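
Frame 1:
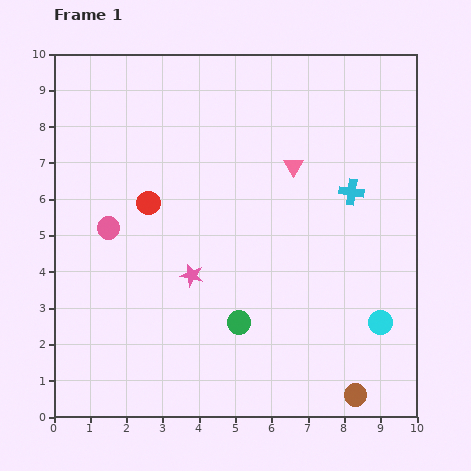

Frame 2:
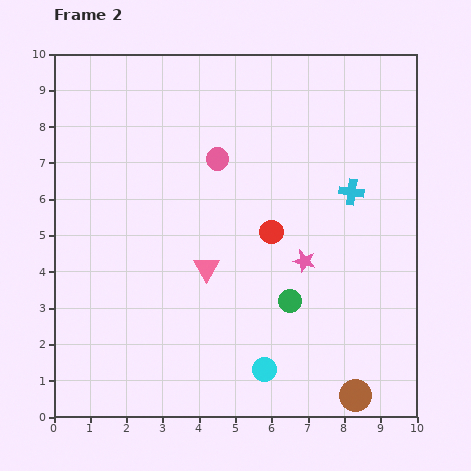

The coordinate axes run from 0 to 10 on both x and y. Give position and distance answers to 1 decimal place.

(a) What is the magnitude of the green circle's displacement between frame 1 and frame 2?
1.5

The green circle moved from (5.1, 2.6) to (6.5, 3.2), a distance of √(1.4² + 0.6²) ≈ 1.5.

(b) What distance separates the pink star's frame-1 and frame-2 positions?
3.1

The pink star moved from (3.8, 3.9) to (6.9, 4.3), a distance of √(3.1² + 0.4²) ≈ 3.1.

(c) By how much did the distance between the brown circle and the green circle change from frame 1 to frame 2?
-0.6

Distance in frame 1: 3.8. Distance in frame 2: 3.2.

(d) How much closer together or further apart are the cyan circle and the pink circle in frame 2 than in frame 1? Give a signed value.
-2.0

Distance in frame 1: 7.9. Distance in frame 2: 5.9.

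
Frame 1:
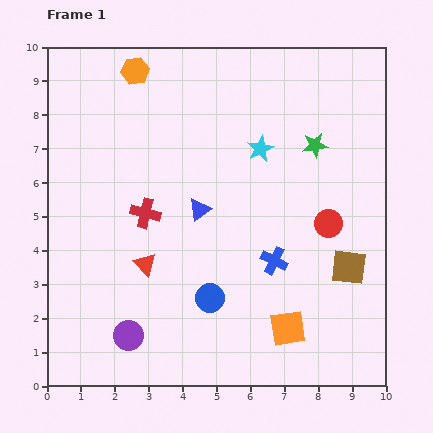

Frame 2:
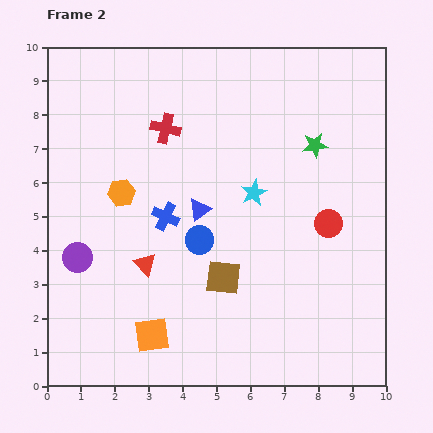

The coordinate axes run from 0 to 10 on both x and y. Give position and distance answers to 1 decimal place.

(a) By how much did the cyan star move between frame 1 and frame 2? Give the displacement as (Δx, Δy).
(-0.2, -1.3)

The cyan star was at (6.3, 7.0) in frame 1 and (6.1, 5.7) in frame 2.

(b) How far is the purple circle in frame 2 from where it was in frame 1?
2.7

The purple circle moved from (2.4, 1.5) to (0.9, 3.8), a distance of √(1.5² + 2.3²) ≈ 2.7.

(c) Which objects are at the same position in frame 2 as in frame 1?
the red circle, the green star, the blue triangle, the red triangle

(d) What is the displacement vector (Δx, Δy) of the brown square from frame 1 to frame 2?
(-3.7, -0.3)

The brown square was at (8.9, 3.5) in frame 1 and (5.2, 3.2) in frame 2.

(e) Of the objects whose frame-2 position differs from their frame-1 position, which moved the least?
the cyan star

(moved 1.3)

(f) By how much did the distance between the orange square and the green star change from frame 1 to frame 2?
+1.9

Distance in frame 1: 5.5. Distance in frame 2: 7.4.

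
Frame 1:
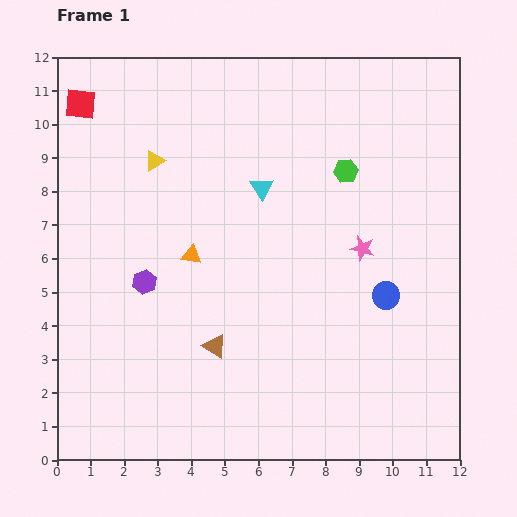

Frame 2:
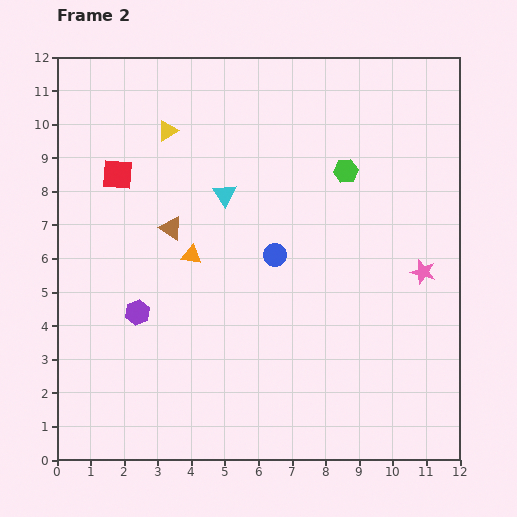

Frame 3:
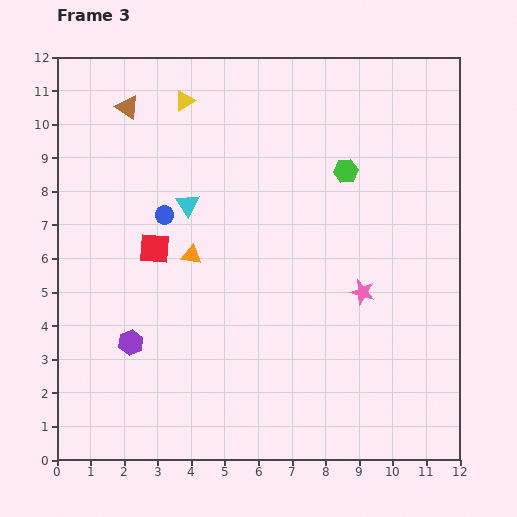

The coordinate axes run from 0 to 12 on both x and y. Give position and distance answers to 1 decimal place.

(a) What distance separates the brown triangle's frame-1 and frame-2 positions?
3.7

The brown triangle moved from (4.7, 3.4) to (3.4, 6.9), a distance of √(1.3² + 3.5²) ≈ 3.7.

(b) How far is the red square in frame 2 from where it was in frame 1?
2.4

The red square moved from (0.7, 10.6) to (1.8, 8.5), a distance of √(1.1² + 2.1²) ≈ 2.4.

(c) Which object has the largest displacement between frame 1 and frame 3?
the brown triangle

(moved 7.6; next 7.0)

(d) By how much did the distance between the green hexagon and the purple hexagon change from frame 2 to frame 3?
+0.7

Distance in frame 2: 7.5. Distance in frame 3: 8.2.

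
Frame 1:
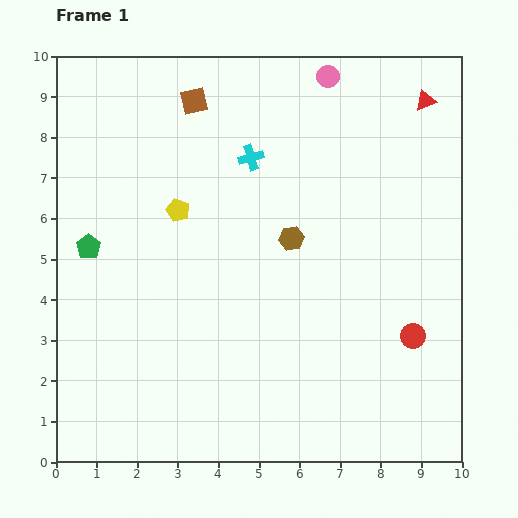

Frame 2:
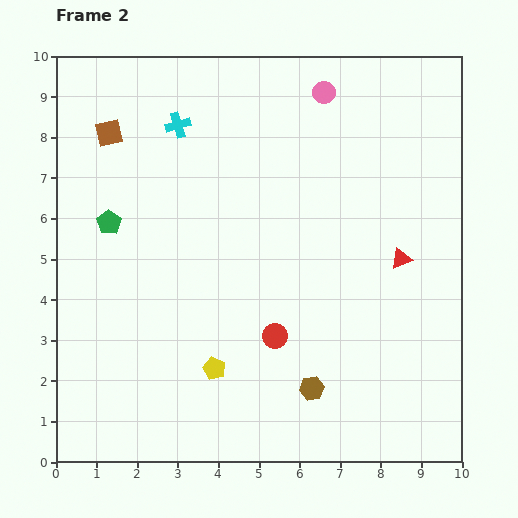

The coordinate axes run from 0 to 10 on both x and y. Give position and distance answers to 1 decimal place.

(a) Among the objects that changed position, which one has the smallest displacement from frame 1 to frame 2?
the pink circle

(moved 0.4)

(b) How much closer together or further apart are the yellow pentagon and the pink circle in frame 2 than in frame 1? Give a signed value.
+2.3

Distance in frame 1: 5.0. Distance in frame 2: 7.3.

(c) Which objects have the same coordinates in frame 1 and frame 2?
none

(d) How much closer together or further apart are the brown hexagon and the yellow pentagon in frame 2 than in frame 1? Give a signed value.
-0.4

Distance in frame 1: 2.9. Distance in frame 2: 2.5.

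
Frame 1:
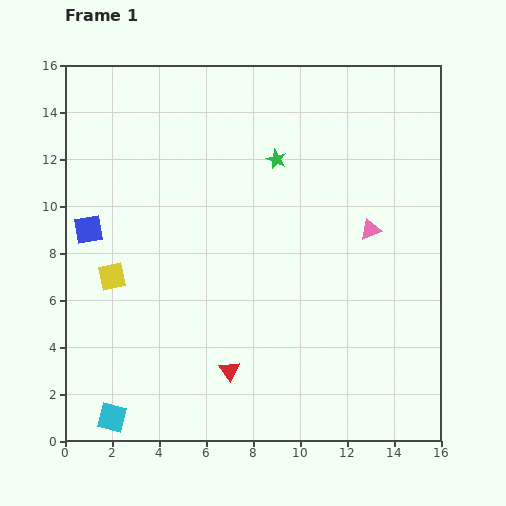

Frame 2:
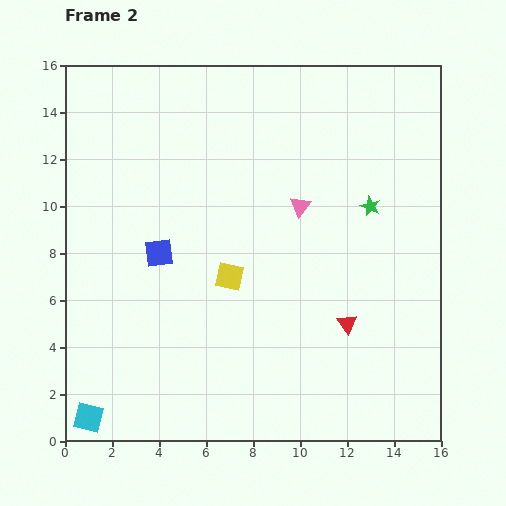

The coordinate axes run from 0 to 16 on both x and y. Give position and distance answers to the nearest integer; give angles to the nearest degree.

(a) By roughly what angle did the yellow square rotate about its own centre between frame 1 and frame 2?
24° clockwise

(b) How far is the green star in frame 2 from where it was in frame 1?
4

The green star moved from (9, 12) to (13, 10), a distance of √(4² + 2²) ≈ 4.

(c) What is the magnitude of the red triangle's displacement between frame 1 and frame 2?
5

The red triangle moved from (7, 3) to (12, 5), a distance of √(5² + 2²) ≈ 5.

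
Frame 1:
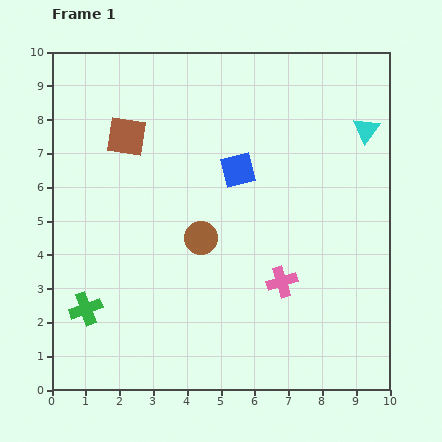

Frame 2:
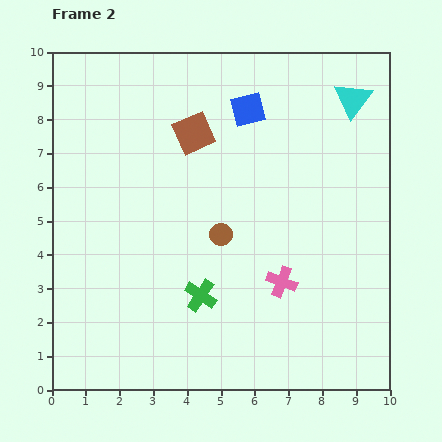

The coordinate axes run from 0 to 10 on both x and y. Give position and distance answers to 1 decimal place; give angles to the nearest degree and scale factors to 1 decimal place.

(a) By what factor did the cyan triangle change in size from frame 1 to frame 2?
1.4×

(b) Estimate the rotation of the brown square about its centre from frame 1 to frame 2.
33° counter-clockwise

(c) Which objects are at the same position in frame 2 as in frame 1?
the pink cross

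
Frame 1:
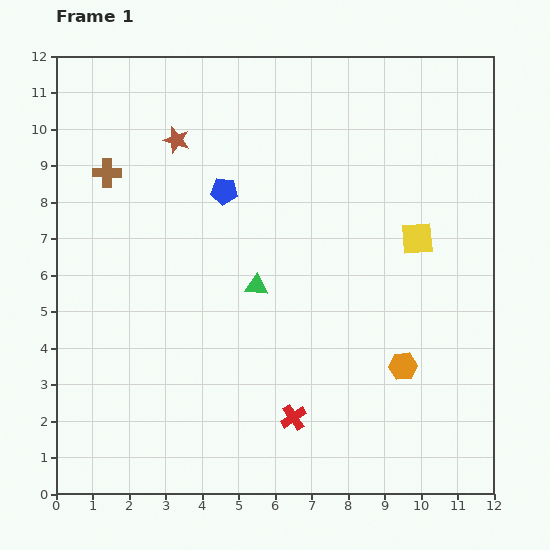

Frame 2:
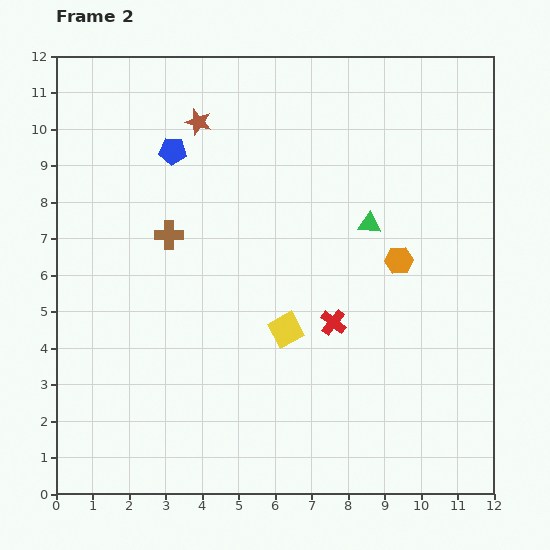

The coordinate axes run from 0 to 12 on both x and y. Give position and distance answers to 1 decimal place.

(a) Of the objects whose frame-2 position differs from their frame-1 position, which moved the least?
the brown star

(moved 0.8)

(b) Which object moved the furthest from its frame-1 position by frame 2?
the yellow square

(moved 4.4; next 3.5)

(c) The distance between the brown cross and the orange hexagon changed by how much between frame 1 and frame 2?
-3.4

Distance in frame 1: 9.7. Distance in frame 2: 6.3.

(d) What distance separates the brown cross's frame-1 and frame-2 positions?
2.4

The brown cross moved from (1.4, 8.8) to (3.1, 7.1), a distance of √(1.7² + 1.7²) ≈ 2.4.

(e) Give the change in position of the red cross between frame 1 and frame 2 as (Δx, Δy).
(1.1, 2.6)

The red cross was at (6.5, 2.1) in frame 1 and (7.6, 4.7) in frame 2.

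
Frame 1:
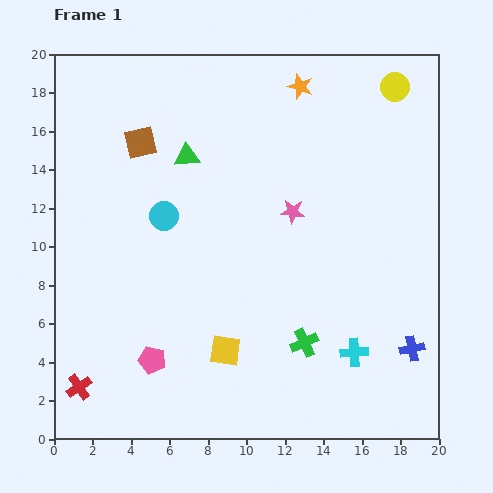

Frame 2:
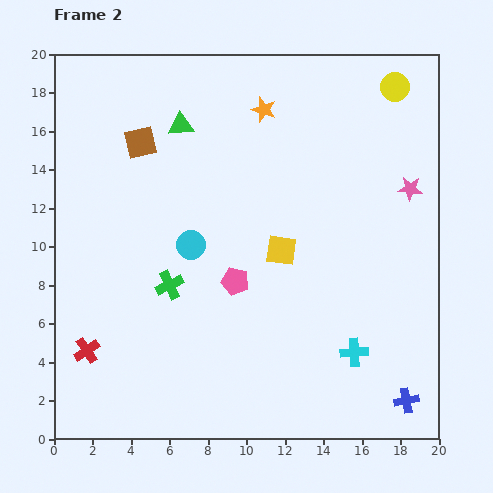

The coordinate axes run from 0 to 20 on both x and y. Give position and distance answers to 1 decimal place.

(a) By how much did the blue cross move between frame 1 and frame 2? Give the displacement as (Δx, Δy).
(-0.3, -2.7)

The blue cross was at (18.6, 4.7) in frame 1 and (18.3, 2.0) in frame 2.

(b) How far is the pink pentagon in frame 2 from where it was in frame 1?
5.9

The pink pentagon moved from (5.1, 4.1) to (9.4, 8.2), a distance of √(4.3² + 4.1²) ≈ 5.9.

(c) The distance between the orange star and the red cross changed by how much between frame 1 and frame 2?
-3.9

Distance in frame 1: 19.4. Distance in frame 2: 15.5.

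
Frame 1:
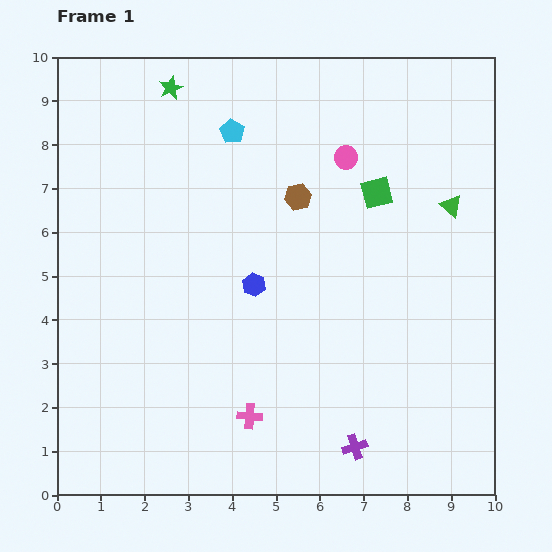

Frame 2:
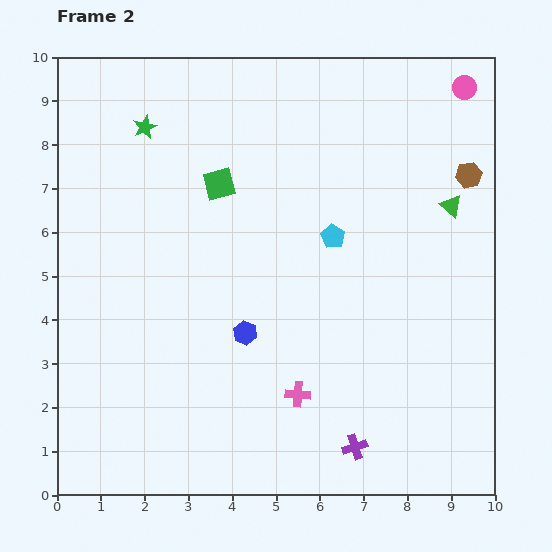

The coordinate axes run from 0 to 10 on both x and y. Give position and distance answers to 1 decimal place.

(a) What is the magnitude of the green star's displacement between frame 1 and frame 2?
1.1

The green star moved from (2.6, 9.3) to (2.0, 8.4), a distance of √(0.6² + 0.9²) ≈ 1.1.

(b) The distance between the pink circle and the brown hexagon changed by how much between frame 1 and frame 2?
+0.6

Distance in frame 1: 1.4. Distance in frame 2: 2.0.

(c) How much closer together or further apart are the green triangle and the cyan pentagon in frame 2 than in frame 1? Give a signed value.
-2.5

Distance in frame 1: 5.3. Distance in frame 2: 2.8.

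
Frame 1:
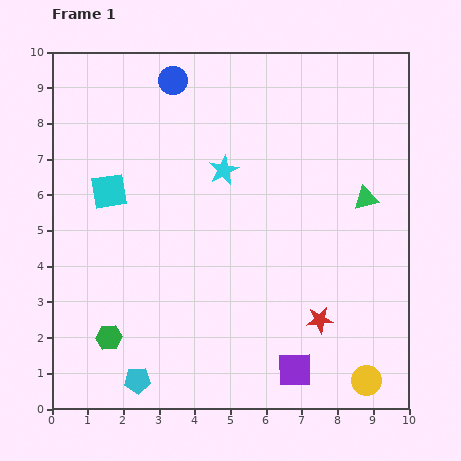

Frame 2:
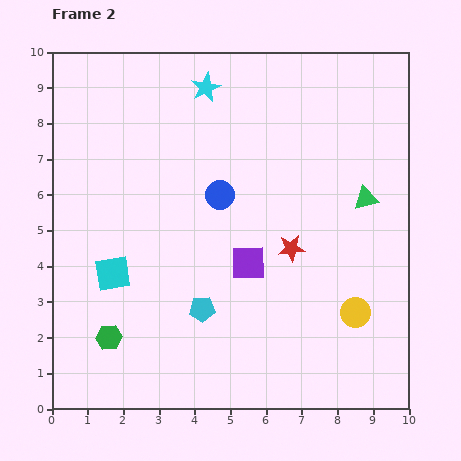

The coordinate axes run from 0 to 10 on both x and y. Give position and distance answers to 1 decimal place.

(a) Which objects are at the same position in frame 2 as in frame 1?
the green hexagon, the green triangle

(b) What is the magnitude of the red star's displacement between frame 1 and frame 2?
2.2

The red star moved from (7.5, 2.5) to (6.7, 4.5), a distance of √(0.8² + 2.0²) ≈ 2.2.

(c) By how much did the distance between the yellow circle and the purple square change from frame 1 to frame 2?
+1.3

Distance in frame 1: 2.0. Distance in frame 2: 3.3.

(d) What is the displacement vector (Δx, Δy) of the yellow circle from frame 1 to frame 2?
(-0.3, 1.9)

The yellow circle was at (8.8, 0.8) in frame 1 and (8.5, 2.7) in frame 2.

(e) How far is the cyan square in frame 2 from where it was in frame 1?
2.3

The cyan square moved from (1.6, 6.1) to (1.7, 3.8), a distance of √(0.1² + 2.3²) ≈ 2.3.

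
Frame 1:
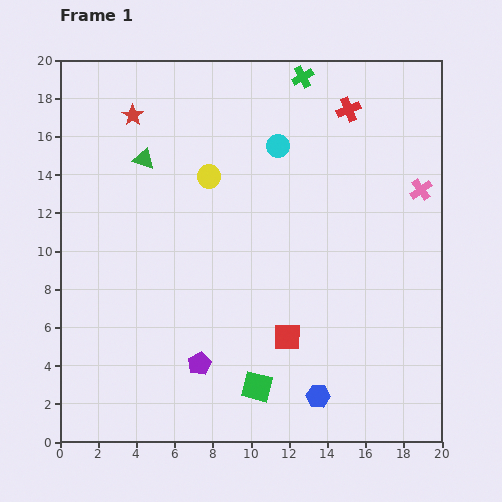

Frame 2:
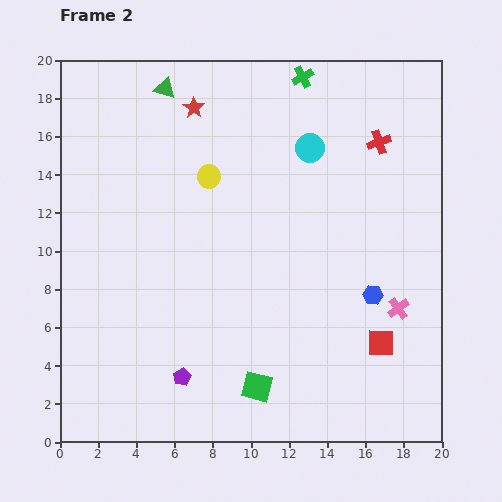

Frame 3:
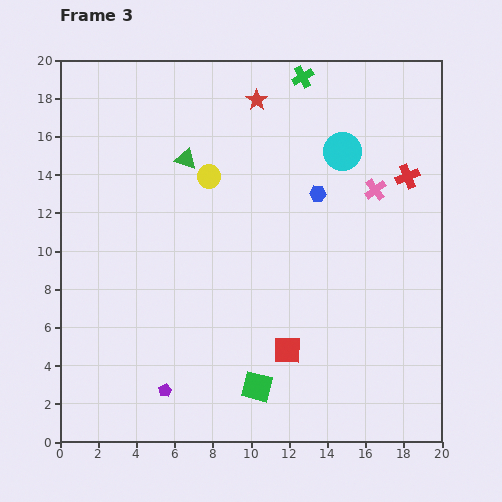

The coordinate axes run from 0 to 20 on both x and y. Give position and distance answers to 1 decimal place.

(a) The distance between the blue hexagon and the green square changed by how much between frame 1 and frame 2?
+4.6

Distance in frame 1: 3.2. Distance in frame 2: 7.8.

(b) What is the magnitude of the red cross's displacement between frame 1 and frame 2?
2.3

The red cross moved from (15.1, 17.4) to (16.7, 15.7), a distance of √(1.6² + 1.7²) ≈ 2.3.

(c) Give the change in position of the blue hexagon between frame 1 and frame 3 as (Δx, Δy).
(0.0, 10.6)

The blue hexagon was at (13.5, 2.4) in frame 1 and (13.5, 13.0) in frame 3.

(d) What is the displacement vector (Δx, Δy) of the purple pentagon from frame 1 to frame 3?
(-1.8, -1.4)

The purple pentagon was at (7.3, 4.1) in frame 1 and (5.5, 2.7) in frame 3.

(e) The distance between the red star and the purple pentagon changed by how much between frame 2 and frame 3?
+1.8

Distance in frame 2: 14.1. Distance in frame 3: 15.9.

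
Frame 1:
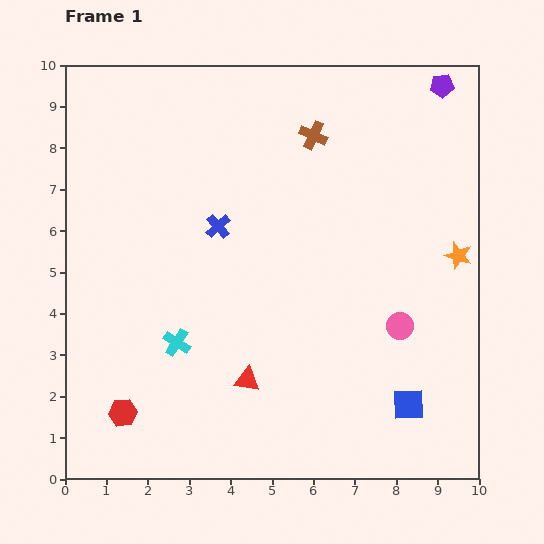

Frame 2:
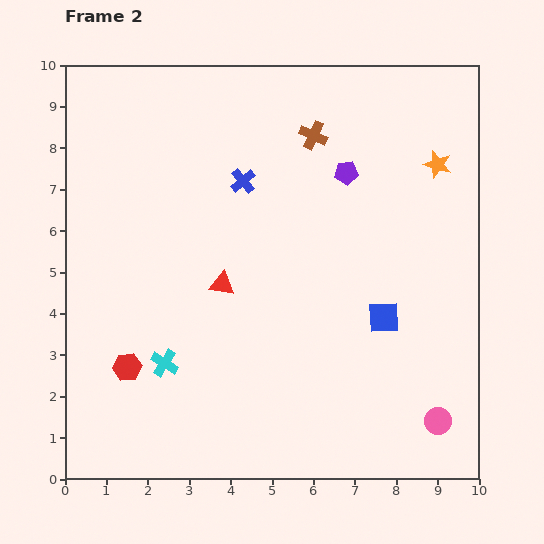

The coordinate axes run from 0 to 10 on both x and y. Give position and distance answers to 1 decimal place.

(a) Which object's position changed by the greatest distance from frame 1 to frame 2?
the purple pentagon

(moved 3.1; next 2.5)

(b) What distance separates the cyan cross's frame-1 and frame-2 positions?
0.6

The cyan cross moved from (2.7, 3.3) to (2.4, 2.8), a distance of √(0.3² + 0.5²) ≈ 0.6.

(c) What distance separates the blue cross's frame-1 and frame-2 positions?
1.3

The blue cross moved from (3.7, 6.1) to (4.3, 7.2), a distance of √(0.6² + 1.1²) ≈ 1.3.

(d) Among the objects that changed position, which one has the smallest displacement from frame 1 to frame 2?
the cyan cross

(moved 0.6)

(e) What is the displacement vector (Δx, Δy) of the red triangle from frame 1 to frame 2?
(-0.6, 2.3)

The red triangle was at (4.4, 2.4) in frame 1 and (3.8, 4.7) in frame 2.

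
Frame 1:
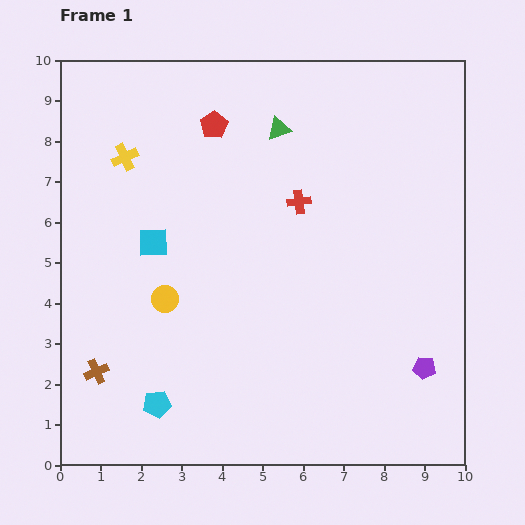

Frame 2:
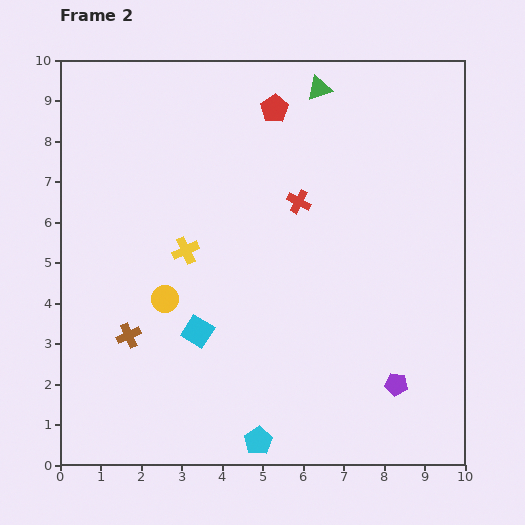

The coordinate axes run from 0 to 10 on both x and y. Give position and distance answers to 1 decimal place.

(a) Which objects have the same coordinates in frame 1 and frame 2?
the red cross, the yellow circle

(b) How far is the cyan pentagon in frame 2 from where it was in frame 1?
2.7

The cyan pentagon moved from (2.4, 1.5) to (4.9, 0.6), a distance of √(2.5² + 0.9²) ≈ 2.7.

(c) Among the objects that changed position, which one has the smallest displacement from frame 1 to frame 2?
the purple pentagon

(moved 0.8)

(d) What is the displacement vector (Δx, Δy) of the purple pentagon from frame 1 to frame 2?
(-0.7, -0.4)

The purple pentagon was at (9.0, 2.4) in frame 1 and (8.3, 2.0) in frame 2.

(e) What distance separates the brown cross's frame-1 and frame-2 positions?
1.2

The brown cross moved from (0.9, 2.3) to (1.7, 3.2), a distance of √(0.8² + 0.9²) ≈ 1.2.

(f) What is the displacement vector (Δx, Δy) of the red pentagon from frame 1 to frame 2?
(1.5, 0.4)

The red pentagon was at (3.8, 8.4) in frame 1 and (5.3, 8.8) in frame 2.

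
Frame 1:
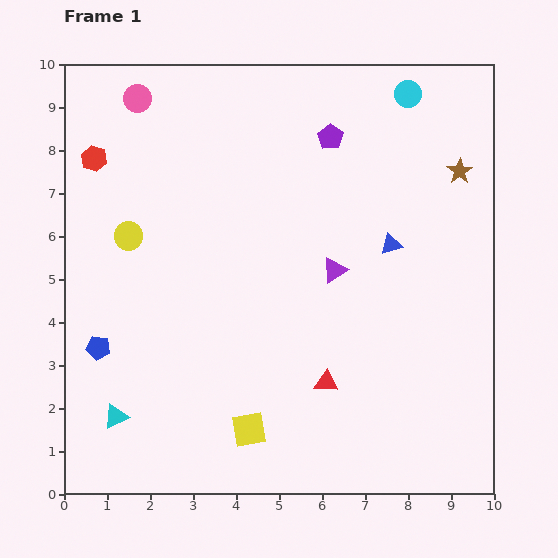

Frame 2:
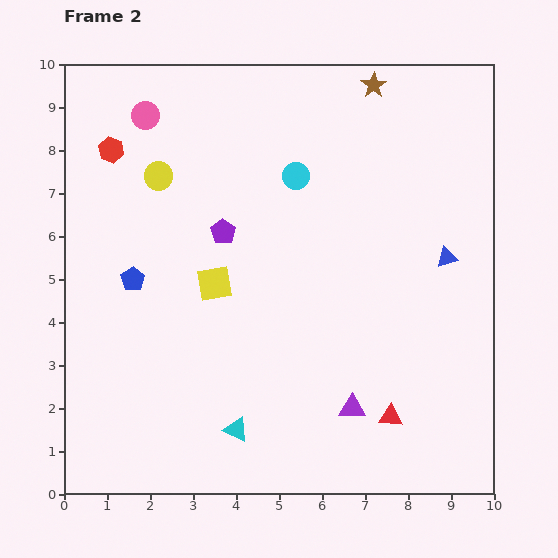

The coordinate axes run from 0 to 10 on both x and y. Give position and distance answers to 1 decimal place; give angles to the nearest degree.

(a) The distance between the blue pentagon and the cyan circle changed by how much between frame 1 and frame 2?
-4.8

Distance in frame 1: 9.3. Distance in frame 2: 4.5.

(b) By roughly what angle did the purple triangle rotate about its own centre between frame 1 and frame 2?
33° clockwise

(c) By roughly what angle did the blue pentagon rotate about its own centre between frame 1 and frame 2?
27° clockwise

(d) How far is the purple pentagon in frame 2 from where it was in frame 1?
3.3

The purple pentagon moved from (6.2, 8.3) to (3.7, 6.1), a distance of √(2.5² + 2.2²) ≈ 3.3.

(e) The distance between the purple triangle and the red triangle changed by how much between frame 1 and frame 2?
-1.7

Distance in frame 1: 2.6. Distance in frame 2: 0.9.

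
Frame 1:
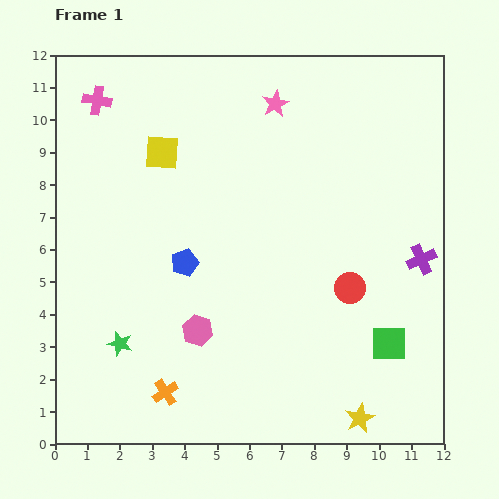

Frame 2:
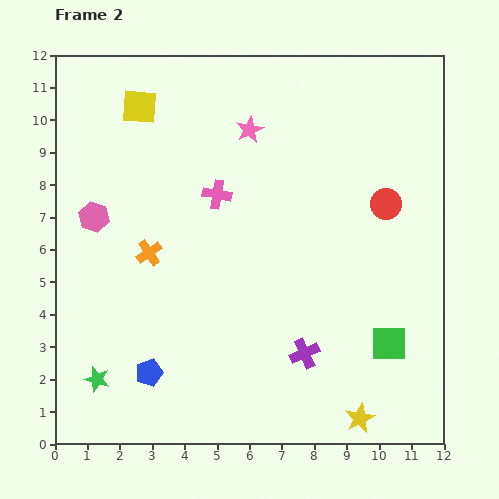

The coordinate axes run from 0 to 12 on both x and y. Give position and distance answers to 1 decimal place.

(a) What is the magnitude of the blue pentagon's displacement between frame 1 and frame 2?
3.6

The blue pentagon moved from (4.0, 5.6) to (2.9, 2.2), a distance of √(1.1² + 3.4²) ≈ 3.6.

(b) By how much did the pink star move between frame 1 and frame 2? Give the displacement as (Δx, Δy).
(-0.8, -0.8)

The pink star was at (6.8, 10.5) in frame 1 and (6.0, 9.7) in frame 2.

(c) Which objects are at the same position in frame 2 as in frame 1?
the green square, the yellow star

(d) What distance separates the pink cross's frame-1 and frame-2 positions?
4.7

The pink cross moved from (1.3, 10.6) to (5.0, 7.7), a distance of √(3.7² + 2.9²) ≈ 4.7.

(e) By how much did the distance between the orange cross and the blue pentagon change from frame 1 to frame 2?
-0.3

Distance in frame 1: 4.0. Distance in frame 2: 3.7.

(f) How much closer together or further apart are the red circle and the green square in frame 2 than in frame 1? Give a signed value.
+2.2

Distance in frame 1: 2.1. Distance in frame 2: 4.3.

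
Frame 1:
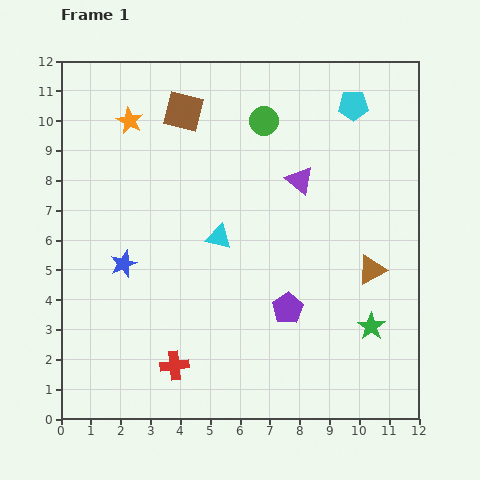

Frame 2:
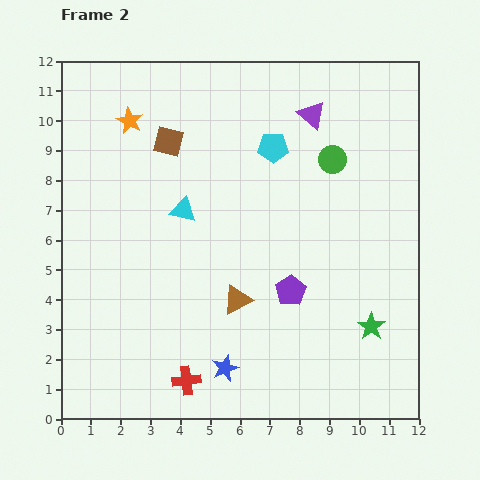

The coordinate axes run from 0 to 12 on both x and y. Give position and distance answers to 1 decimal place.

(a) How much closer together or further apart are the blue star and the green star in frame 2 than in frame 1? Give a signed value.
-3.5

Distance in frame 1: 8.6. Distance in frame 2: 5.1.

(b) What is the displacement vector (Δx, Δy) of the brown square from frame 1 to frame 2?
(-0.5, -1.0)

The brown square was at (4.1, 10.3) in frame 1 and (3.6, 9.3) in frame 2.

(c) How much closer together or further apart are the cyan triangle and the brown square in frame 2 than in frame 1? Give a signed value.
-2.0

Distance in frame 1: 4.4. Distance in frame 2: 2.4.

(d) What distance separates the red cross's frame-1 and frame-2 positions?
0.6

The red cross moved from (3.8, 1.8) to (4.2, 1.3), a distance of √(0.4² + 0.5²) ≈ 0.6.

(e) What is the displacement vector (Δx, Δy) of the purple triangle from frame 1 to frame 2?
(0.4, 2.2)

The purple triangle was at (8.0, 8.0) in frame 1 and (8.4, 10.2) in frame 2.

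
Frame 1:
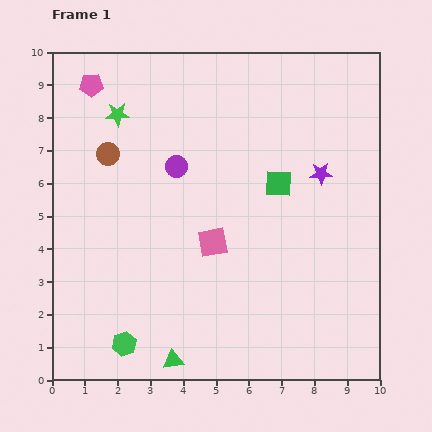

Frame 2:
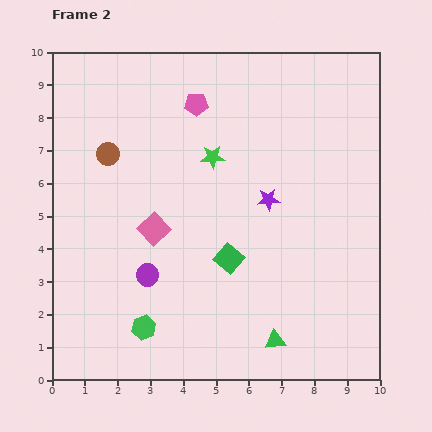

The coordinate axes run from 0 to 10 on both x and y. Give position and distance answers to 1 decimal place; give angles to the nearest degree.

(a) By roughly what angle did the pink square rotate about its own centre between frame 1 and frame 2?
33° counter-clockwise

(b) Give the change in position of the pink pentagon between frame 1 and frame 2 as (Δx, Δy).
(3.2, -0.6)

The pink pentagon was at (1.2, 9.0) in frame 1 and (4.4, 8.4) in frame 2.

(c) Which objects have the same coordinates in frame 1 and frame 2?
the brown circle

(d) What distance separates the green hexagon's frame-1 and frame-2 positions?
0.8

The green hexagon moved from (2.2, 1.1) to (2.8, 1.6), a distance of √(0.6² + 0.5²) ≈ 0.8.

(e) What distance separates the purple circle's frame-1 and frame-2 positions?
3.4

The purple circle moved from (3.8, 6.5) to (2.9, 3.2), a distance of √(0.9² + 3.3²) ≈ 3.4.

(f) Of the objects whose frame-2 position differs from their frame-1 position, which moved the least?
the green hexagon

(moved 0.8)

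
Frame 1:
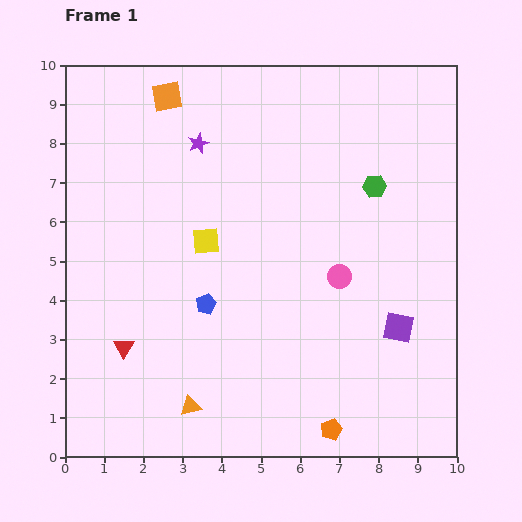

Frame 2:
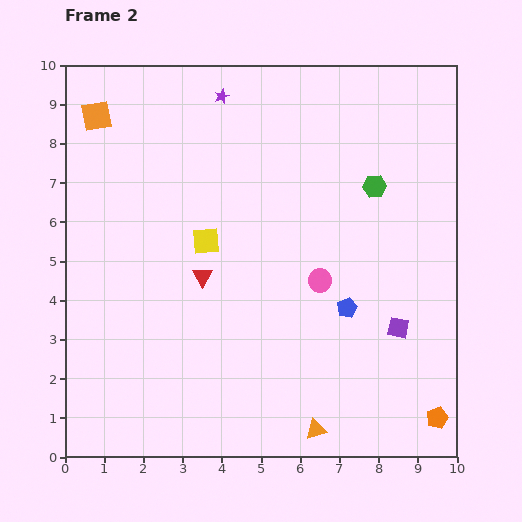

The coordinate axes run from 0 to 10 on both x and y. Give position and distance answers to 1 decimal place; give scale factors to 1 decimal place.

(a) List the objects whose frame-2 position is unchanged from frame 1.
the yellow square, the purple square, the green hexagon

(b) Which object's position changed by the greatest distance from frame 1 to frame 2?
the blue pentagon

(moved 3.6; next 3.3)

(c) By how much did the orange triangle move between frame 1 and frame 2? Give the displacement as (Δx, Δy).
(3.2, -0.6)

The orange triangle was at (3.2, 1.3) in frame 1 and (6.4, 0.7) in frame 2.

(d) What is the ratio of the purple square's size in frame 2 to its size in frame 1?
0.7×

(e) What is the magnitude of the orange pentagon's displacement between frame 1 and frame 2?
2.7

The orange pentagon moved from (6.8, 0.7) to (9.5, 1.0), a distance of √(2.7² + 0.3²) ≈ 2.7.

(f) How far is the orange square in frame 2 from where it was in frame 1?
1.9

The orange square moved from (2.6, 9.2) to (0.8, 8.7), a distance of √(1.8² + 0.5²) ≈ 1.9.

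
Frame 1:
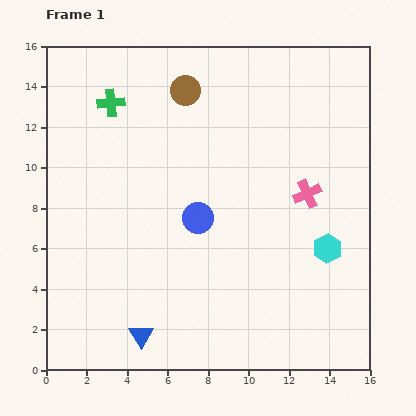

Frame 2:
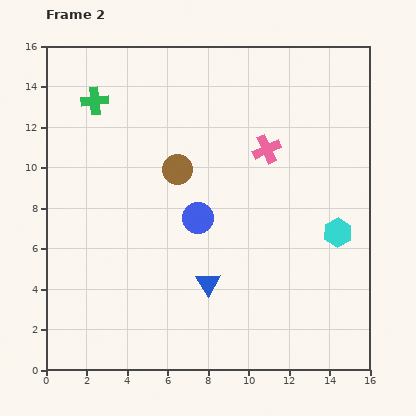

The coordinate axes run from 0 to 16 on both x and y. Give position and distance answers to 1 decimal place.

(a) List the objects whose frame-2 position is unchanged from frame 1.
the blue circle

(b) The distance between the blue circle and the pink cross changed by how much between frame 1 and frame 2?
-0.7

Distance in frame 1: 5.5. Distance in frame 2: 4.8.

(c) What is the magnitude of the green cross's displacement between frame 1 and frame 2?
0.8

The green cross moved from (3.2, 13.2) to (2.4, 13.3), a distance of √(0.8² + 0.1²) ≈ 0.8.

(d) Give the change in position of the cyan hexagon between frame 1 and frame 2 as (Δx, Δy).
(0.5, 0.8)

The cyan hexagon was at (13.9, 6.0) in frame 1 and (14.4, 6.8) in frame 2.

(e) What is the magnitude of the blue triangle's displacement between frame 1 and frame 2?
4.2

The blue triangle moved from (4.7, 1.7) to (8.0, 4.3), a distance of √(3.3² + 2.6²) ≈ 4.2.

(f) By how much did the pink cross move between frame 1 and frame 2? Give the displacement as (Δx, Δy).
(-2.0, 2.2)

The pink cross was at (12.9, 8.7) in frame 1 and (10.9, 10.9) in frame 2.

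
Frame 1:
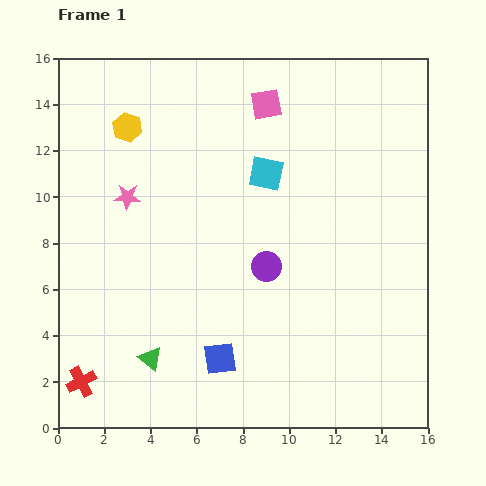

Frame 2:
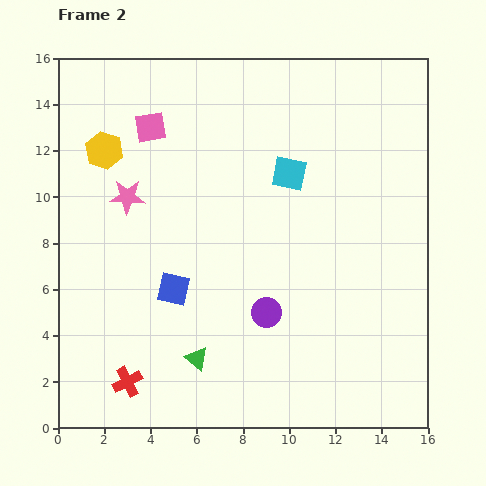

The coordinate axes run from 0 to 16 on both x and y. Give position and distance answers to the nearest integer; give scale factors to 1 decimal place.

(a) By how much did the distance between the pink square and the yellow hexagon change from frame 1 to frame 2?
-4

Distance in frame 1: 6. Distance in frame 2: 2.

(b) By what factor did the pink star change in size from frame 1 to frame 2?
1.3×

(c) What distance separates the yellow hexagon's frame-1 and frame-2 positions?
1

The yellow hexagon moved from (3, 13) to (2, 12), a distance of √(1² + 1²) ≈ 1.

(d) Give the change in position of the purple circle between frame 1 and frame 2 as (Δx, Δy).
(0, -2)

The purple circle was at (9, 7) in frame 1 and (9, 5) in frame 2.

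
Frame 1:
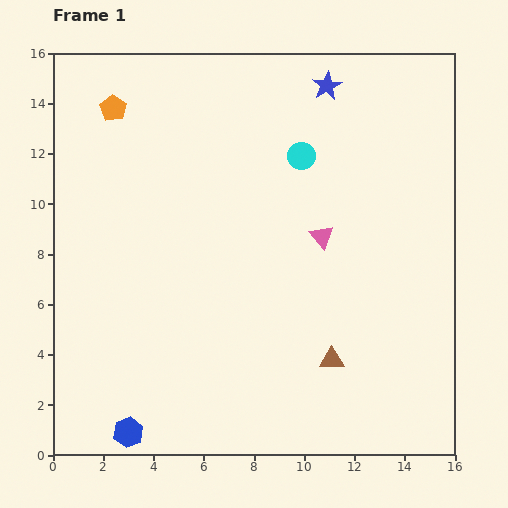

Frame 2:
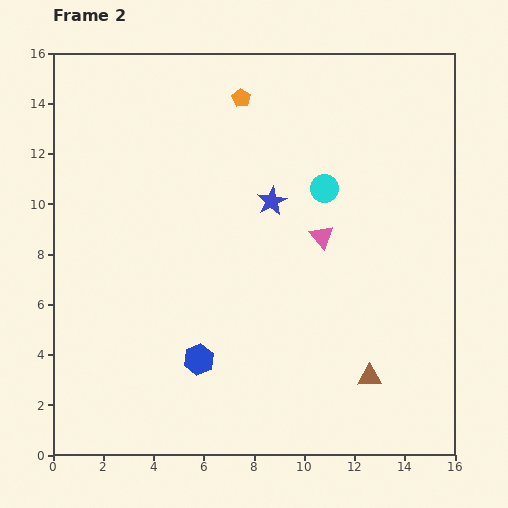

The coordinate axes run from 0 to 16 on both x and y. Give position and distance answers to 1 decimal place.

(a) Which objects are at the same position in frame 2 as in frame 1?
the pink triangle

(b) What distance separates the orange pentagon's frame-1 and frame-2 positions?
5.1

The orange pentagon moved from (2.4, 13.8) to (7.5, 14.2), a distance of √(5.1² + 0.4²) ≈ 5.1.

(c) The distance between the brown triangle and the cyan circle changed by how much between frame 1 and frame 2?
-0.5

Distance in frame 1: 8.2. Distance in frame 2: 7.7.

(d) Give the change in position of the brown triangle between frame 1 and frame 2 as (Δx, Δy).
(1.5, -0.7)

The brown triangle was at (11.1, 3.8) in frame 1 and (12.6, 3.1) in frame 2.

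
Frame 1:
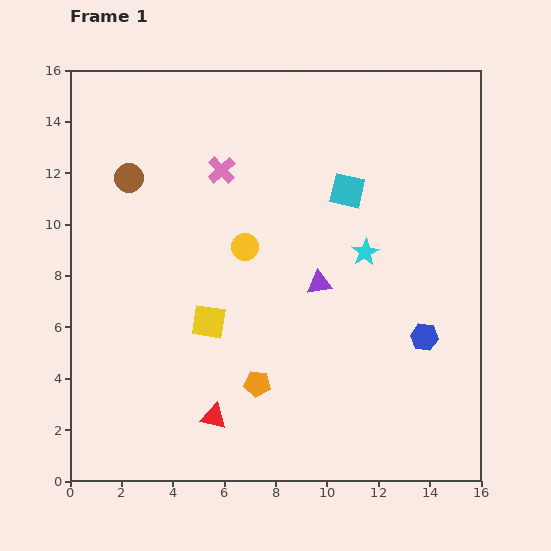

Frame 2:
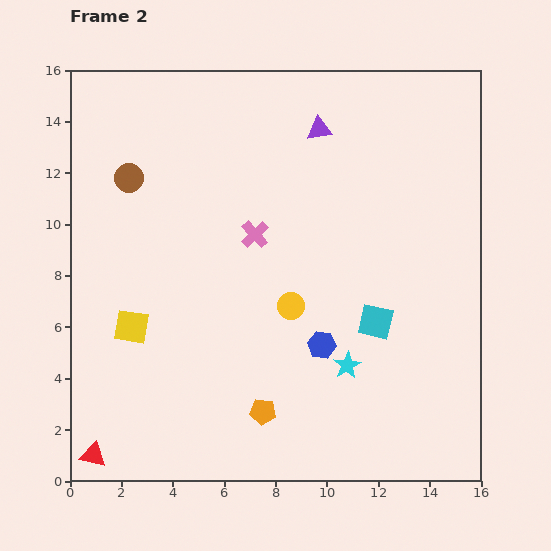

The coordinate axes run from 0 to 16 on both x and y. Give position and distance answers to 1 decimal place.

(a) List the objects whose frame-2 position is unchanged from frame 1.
the brown circle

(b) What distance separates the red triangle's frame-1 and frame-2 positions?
4.9

The red triangle moved from (5.6, 2.5) to (0.9, 1.0), a distance of √(4.7² + 1.5²) ≈ 4.9.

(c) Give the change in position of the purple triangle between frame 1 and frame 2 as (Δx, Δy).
(0.0, 6.0)

The purple triangle was at (9.7, 7.7) in frame 1 and (9.7, 13.7) in frame 2.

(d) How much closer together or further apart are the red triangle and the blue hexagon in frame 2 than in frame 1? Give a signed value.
+1.1

Distance in frame 1: 8.8. Distance in frame 2: 9.9.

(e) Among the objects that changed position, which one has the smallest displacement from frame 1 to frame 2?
the orange pentagon

(moved 1.1)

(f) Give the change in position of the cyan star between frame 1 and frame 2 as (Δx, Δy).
(-0.7, -4.4)

The cyan star was at (11.5, 8.9) in frame 1 and (10.8, 4.5) in frame 2.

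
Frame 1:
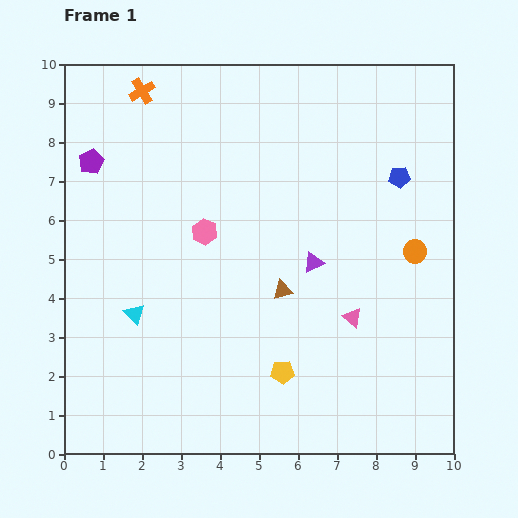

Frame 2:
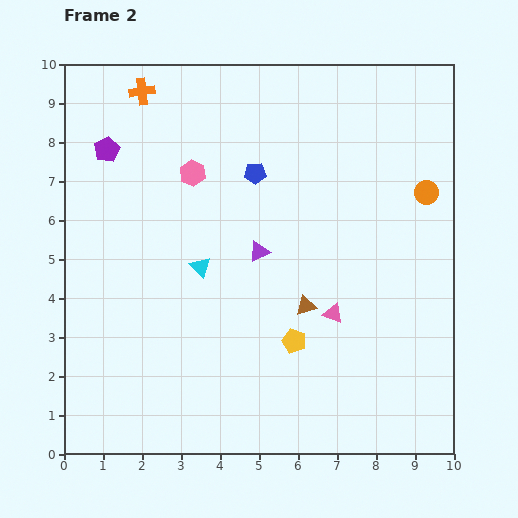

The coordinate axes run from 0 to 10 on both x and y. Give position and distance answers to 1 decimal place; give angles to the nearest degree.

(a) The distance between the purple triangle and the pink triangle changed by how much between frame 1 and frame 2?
+0.8

Distance in frame 1: 1.7. Distance in frame 2: 2.5.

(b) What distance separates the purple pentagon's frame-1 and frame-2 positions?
0.5

The purple pentagon moved from (0.7, 7.5) to (1.1, 7.8), a distance of √(0.4² + 0.3²) ≈ 0.5.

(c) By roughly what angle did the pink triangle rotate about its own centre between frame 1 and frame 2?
18° counter-clockwise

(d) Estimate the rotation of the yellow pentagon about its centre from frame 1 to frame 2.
23° clockwise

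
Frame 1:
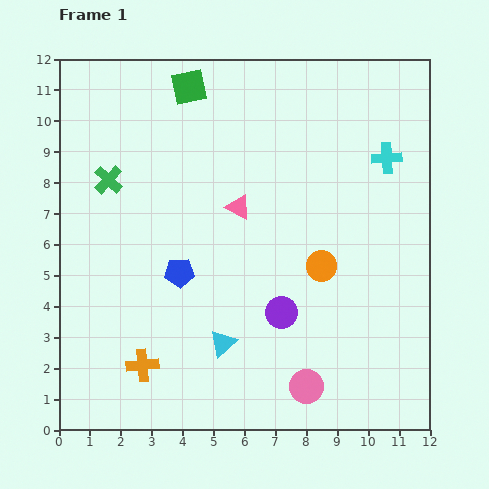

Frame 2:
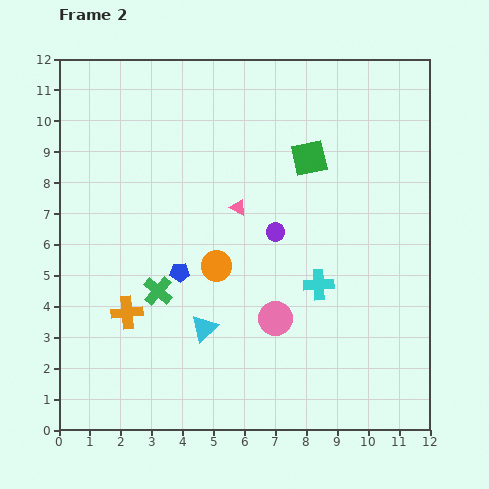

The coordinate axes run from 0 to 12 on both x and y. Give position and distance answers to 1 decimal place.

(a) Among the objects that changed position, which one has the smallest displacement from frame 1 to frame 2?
the cyan triangle

(moved 0.8)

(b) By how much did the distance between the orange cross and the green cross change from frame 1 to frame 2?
-4.9

Distance in frame 1: 6.1. Distance in frame 2: 1.2.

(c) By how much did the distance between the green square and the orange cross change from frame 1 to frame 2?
-1.4

Distance in frame 1: 9.1. Distance in frame 2: 7.7.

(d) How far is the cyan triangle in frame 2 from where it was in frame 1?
0.8

The cyan triangle moved from (5.3, 2.8) to (4.7, 3.3), a distance of √(0.6² + 0.5²) ≈ 0.8.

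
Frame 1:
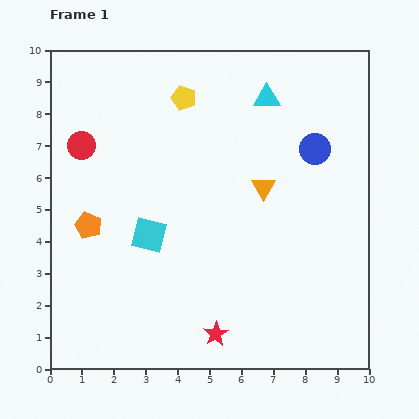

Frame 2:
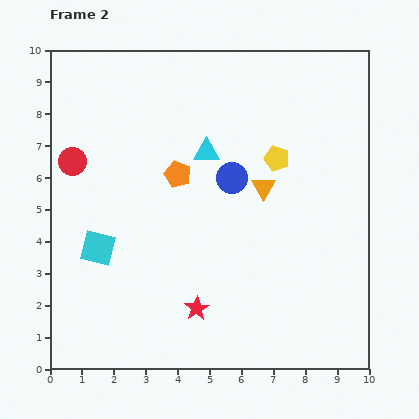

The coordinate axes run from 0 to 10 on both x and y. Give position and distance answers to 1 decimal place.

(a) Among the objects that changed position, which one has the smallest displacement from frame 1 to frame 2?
the red circle

(moved 0.6)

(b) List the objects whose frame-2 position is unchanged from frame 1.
the orange triangle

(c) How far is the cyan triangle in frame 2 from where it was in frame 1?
2.5

The cyan triangle moved from (6.8, 8.5) to (4.9, 6.8), a distance of √(1.9² + 1.7²) ≈ 2.5.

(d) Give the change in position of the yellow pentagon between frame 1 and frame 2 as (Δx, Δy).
(2.9, -1.9)

The yellow pentagon was at (4.2, 8.5) in frame 1 and (7.1, 6.6) in frame 2.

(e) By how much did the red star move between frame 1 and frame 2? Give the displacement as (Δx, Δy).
(-0.6, 0.8)

The red star was at (5.2, 1.1) in frame 1 and (4.6, 1.9) in frame 2.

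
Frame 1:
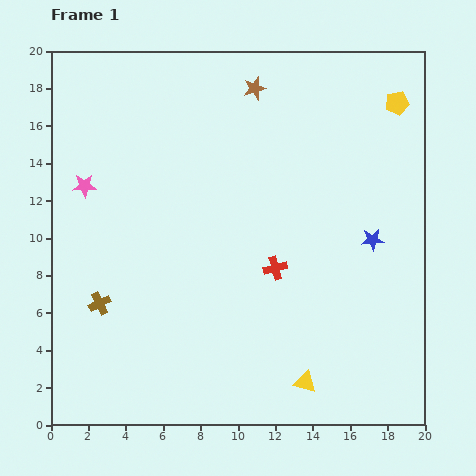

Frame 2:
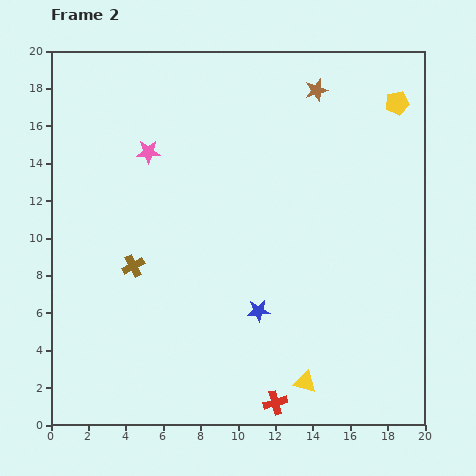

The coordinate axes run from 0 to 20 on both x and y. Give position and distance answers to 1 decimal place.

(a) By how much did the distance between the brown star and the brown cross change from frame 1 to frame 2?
-0.6

Distance in frame 1: 14.2. Distance in frame 2: 13.6.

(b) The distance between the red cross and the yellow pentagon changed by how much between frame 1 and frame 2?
+6.4

Distance in frame 1: 10.9. Distance in frame 2: 17.3.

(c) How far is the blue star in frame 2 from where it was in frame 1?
7.2

The blue star moved from (17.2, 9.9) to (11.1, 6.1), a distance of √(6.1² + 3.8²) ≈ 7.2.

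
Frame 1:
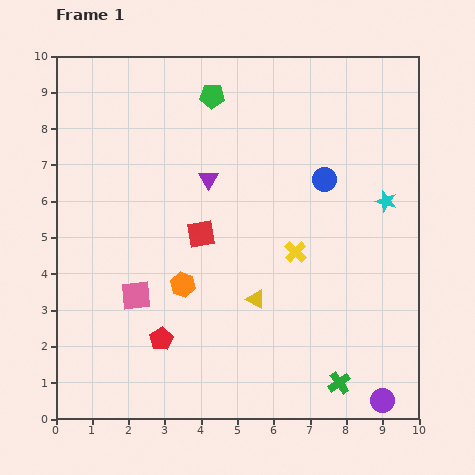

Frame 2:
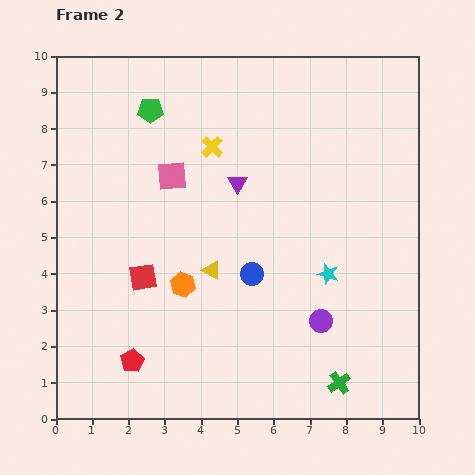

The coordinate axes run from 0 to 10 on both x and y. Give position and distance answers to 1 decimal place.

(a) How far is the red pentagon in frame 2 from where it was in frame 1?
1.0

The red pentagon moved from (2.9, 2.2) to (2.1, 1.6), a distance of √(0.8² + 0.6²) ≈ 1.0.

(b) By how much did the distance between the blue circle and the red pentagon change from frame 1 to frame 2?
-2.2

Distance in frame 1: 6.3. Distance in frame 2: 4.1.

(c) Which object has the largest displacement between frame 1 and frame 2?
the yellow cross

(moved 3.7; next 3.4)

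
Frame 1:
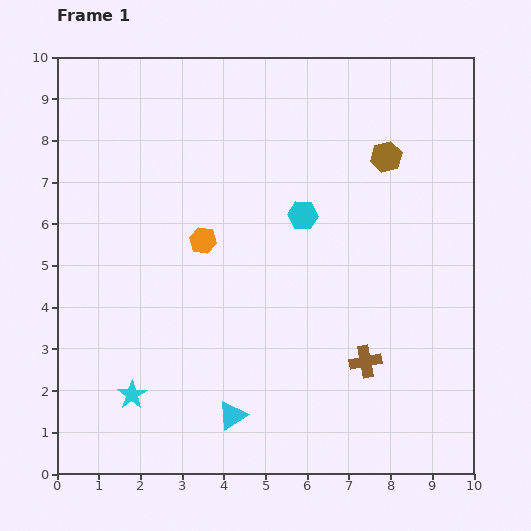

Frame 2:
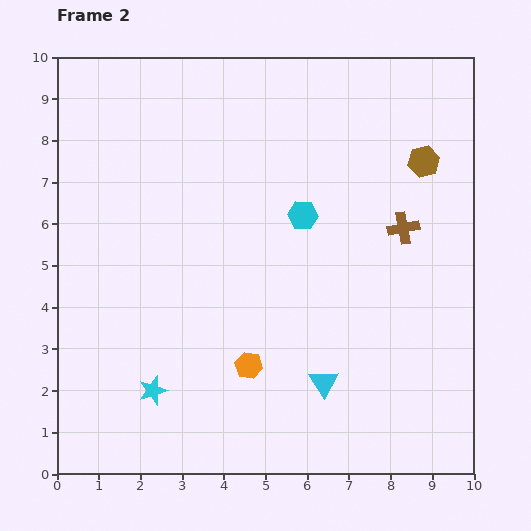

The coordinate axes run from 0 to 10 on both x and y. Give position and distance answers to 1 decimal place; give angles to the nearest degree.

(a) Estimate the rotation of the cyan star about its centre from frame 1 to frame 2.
16° clockwise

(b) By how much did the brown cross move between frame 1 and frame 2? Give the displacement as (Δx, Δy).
(0.9, 3.2)

The brown cross was at (7.4, 2.7) in frame 1 and (8.3, 5.9) in frame 2.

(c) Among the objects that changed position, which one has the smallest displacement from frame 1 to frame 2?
the cyan star

(moved 0.5)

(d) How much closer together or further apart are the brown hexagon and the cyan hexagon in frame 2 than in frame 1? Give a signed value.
+0.8

Distance in frame 1: 2.4. Distance in frame 2: 3.2.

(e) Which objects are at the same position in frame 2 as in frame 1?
the cyan hexagon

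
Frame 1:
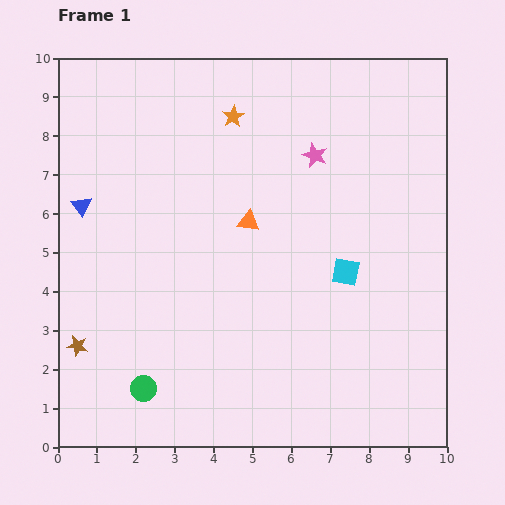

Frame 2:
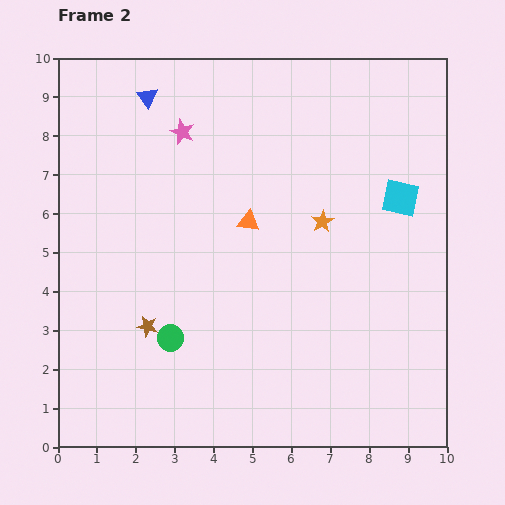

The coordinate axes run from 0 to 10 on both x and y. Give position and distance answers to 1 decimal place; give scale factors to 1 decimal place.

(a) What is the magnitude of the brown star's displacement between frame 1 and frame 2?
1.9

The brown star moved from (0.5, 2.6) to (2.3, 3.1), a distance of √(1.8² + 0.5²) ≈ 1.9.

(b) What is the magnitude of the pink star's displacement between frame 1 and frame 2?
3.5

The pink star moved from (6.6, 7.5) to (3.2, 8.1), a distance of √(3.4² + 0.6²) ≈ 3.5.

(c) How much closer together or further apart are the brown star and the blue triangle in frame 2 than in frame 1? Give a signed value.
+2.3

Distance in frame 1: 3.6. Distance in frame 2: 5.9.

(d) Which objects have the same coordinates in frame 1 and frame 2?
the orange triangle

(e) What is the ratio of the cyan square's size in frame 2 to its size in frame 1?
1.3×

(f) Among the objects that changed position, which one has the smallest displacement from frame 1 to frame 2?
the green circle

(moved 1.5)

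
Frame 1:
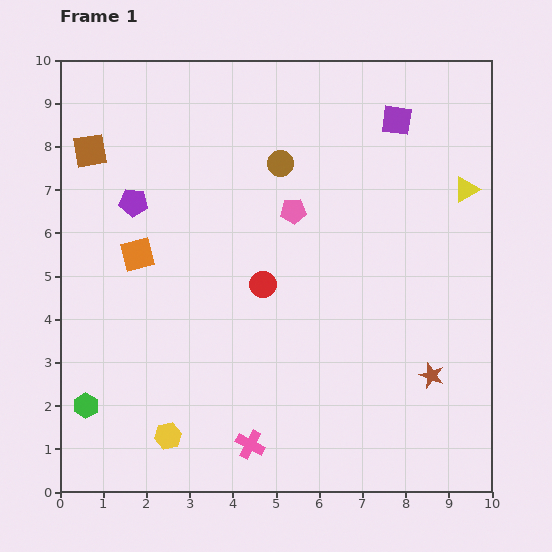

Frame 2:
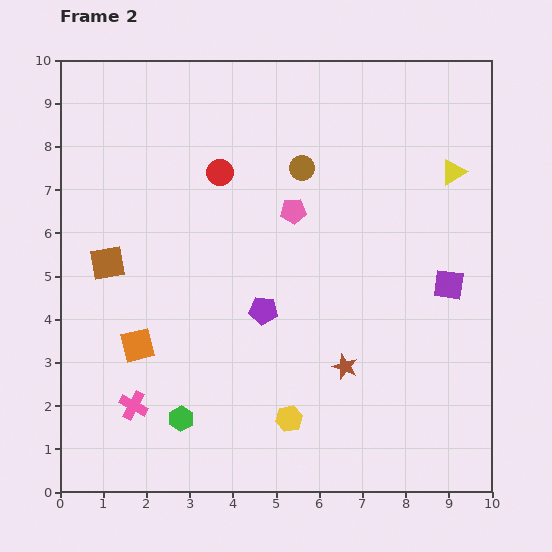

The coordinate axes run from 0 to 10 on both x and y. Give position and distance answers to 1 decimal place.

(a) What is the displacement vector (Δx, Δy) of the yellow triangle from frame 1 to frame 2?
(-0.3, 0.4)

The yellow triangle was at (9.4, 7.0) in frame 1 and (9.1, 7.4) in frame 2.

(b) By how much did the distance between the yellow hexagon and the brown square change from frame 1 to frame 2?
-1.3

Distance in frame 1: 6.8. Distance in frame 2: 5.5.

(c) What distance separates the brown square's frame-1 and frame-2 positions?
2.6

The brown square moved from (0.7, 7.9) to (1.1, 5.3), a distance of √(0.4² + 2.6²) ≈ 2.6.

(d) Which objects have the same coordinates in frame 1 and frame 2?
the pink pentagon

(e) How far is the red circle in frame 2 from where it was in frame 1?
2.8

The red circle moved from (4.7, 4.8) to (3.7, 7.4), a distance of √(1.0² + 2.6²) ≈ 2.8.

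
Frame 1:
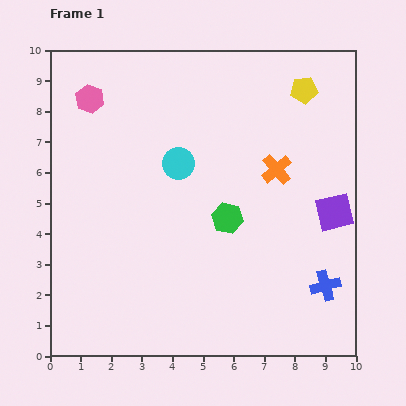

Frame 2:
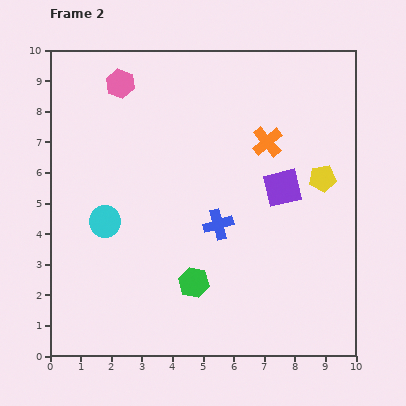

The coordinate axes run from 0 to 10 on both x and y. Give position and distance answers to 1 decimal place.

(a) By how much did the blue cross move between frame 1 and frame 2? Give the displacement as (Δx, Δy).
(-3.5, 2.0)

The blue cross was at (9.0, 2.3) in frame 1 and (5.5, 4.3) in frame 2.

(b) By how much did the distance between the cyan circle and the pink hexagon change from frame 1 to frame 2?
+0.9

Distance in frame 1: 3.6. Distance in frame 2: 4.5.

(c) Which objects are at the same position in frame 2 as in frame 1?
none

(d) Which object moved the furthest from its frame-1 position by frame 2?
the blue cross

(moved 4.0; next 3.1)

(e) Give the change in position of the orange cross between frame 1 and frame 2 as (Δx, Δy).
(-0.3, 0.9)

The orange cross was at (7.4, 6.1) in frame 1 and (7.1, 7.0) in frame 2.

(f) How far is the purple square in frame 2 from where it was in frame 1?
1.9

The purple square moved from (9.3, 4.7) to (7.6, 5.5), a distance of √(1.7² + 0.8²) ≈ 1.9.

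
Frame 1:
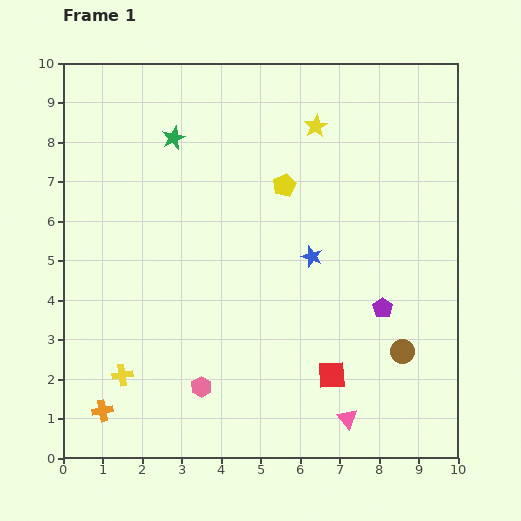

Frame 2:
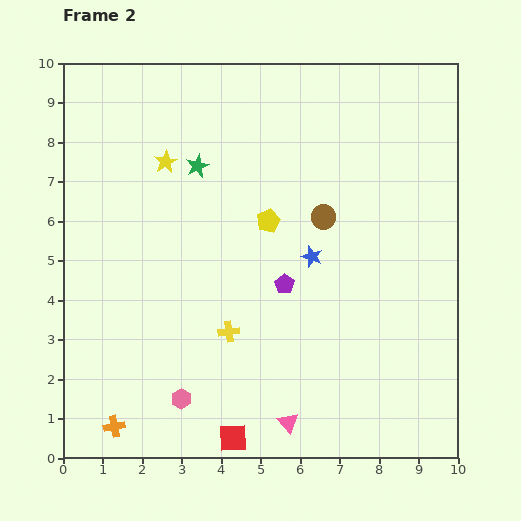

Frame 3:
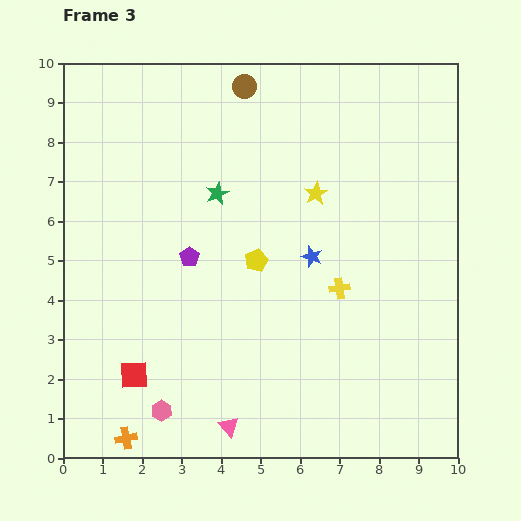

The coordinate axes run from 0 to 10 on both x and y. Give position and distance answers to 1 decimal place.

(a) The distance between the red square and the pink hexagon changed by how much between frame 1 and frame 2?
-1.7

Distance in frame 1: 3.3. Distance in frame 2: 1.6.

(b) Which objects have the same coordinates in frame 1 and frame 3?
the blue star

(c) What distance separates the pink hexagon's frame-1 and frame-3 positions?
1.2

The pink hexagon moved from (3.5, 1.8) to (2.5, 1.2), a distance of √(1.0² + 0.6²) ≈ 1.2.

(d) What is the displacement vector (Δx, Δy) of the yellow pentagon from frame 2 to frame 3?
(-0.3, -1.0)

The yellow pentagon was at (5.2, 6.0) in frame 2 and (4.9, 5.0) in frame 3.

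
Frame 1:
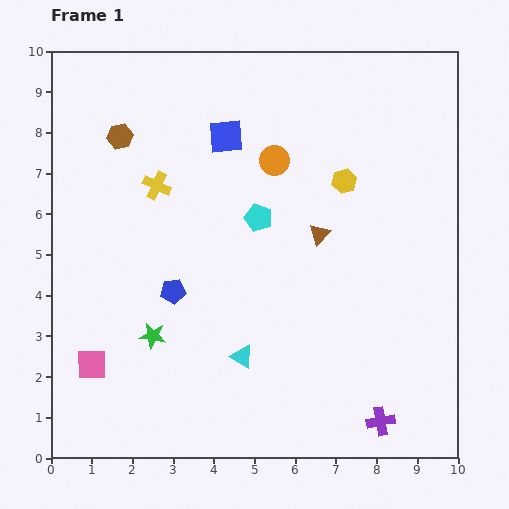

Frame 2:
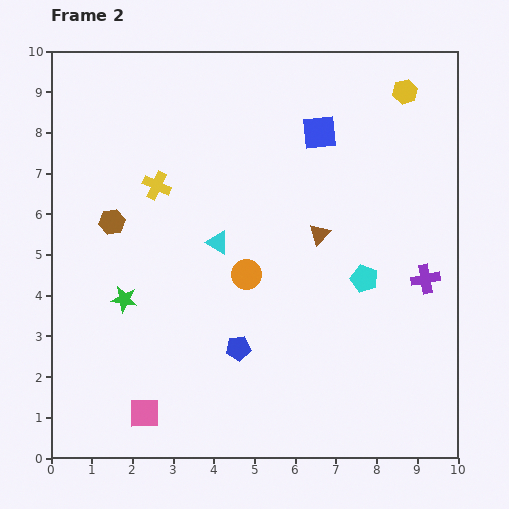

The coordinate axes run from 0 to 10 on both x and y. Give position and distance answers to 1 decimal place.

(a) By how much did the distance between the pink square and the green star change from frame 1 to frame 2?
+1.1

Distance in frame 1: 1.7. Distance in frame 2: 2.8.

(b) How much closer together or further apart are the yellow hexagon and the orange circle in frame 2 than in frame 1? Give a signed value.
+4.2

Distance in frame 1: 1.8. Distance in frame 2: 6.0.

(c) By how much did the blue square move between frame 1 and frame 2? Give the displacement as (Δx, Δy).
(2.3, 0.1)

The blue square was at (4.3, 7.9) in frame 1 and (6.6, 8.0) in frame 2.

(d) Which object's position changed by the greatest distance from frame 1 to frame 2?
the purple cross

(moved 3.7; next 3.0)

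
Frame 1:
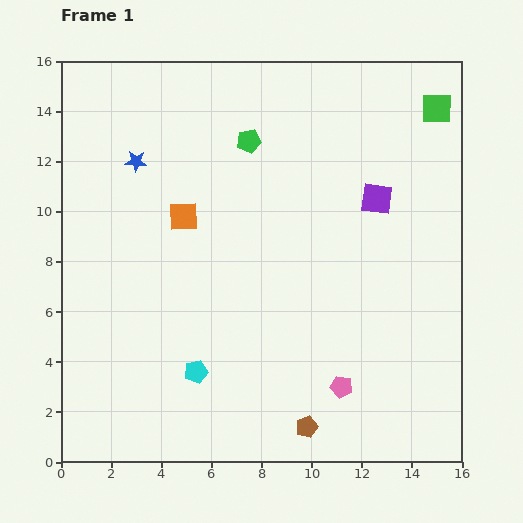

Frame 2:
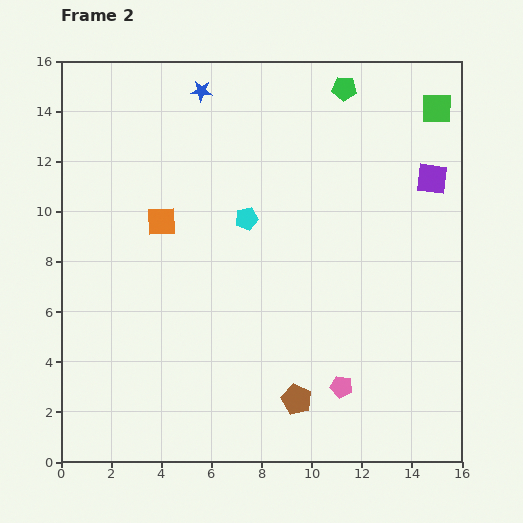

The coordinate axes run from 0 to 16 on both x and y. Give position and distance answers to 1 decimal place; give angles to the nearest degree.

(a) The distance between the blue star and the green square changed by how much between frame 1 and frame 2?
-2.8

Distance in frame 1: 12.2. Distance in frame 2: 9.4.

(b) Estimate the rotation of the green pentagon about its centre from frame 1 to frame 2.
15° clockwise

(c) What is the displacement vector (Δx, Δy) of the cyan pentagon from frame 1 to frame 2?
(2.0, 6.1)

The cyan pentagon was at (5.4, 3.6) in frame 1 and (7.4, 9.7) in frame 2.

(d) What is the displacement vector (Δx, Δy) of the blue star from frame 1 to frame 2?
(2.6, 2.8)

The blue star was at (3.0, 12.0) in frame 1 and (5.6, 14.8) in frame 2.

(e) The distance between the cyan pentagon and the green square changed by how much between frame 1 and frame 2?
-5.4

Distance in frame 1: 14.2. Distance in frame 2: 8.8.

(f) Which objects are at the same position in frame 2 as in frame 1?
the green square, the pink pentagon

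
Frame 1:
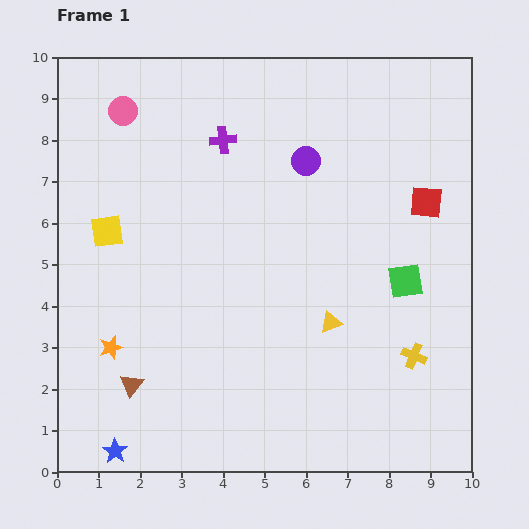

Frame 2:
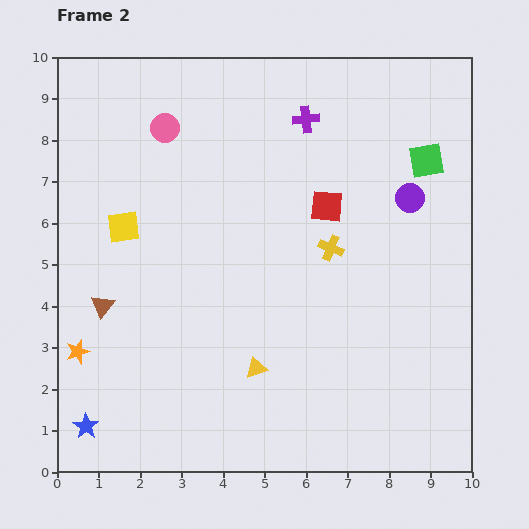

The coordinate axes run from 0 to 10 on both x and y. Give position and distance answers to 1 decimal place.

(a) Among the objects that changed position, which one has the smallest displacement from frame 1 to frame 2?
the yellow square

(moved 0.4)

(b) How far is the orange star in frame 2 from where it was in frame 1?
0.8

The orange star moved from (1.3, 3.0) to (0.5, 2.9), a distance of √(0.8² + 0.1²) ≈ 0.8.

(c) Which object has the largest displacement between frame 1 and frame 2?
the yellow cross

(moved 3.3; next 2.9)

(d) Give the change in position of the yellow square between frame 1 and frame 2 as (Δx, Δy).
(0.4, 0.1)

The yellow square was at (1.2, 5.8) in frame 1 and (1.6, 5.9) in frame 2.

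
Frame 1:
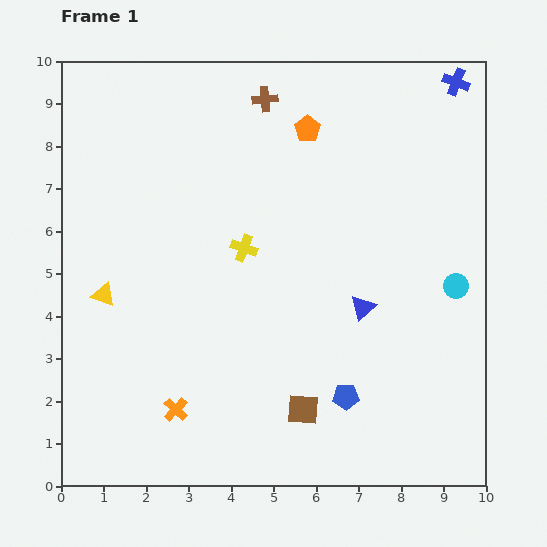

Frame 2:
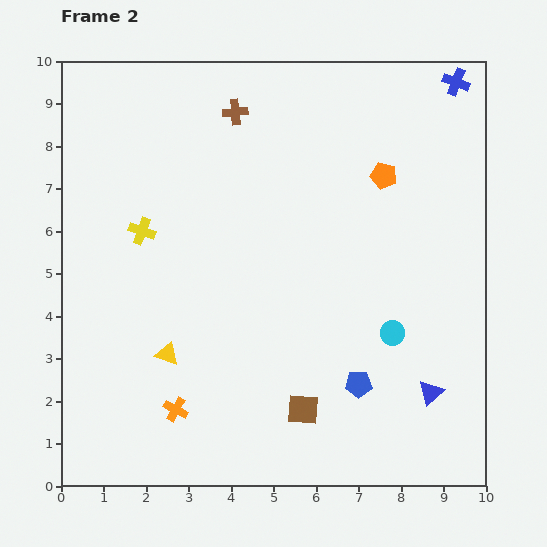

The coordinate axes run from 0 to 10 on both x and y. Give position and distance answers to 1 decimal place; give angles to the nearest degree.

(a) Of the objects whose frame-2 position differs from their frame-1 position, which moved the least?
the blue pentagon

(moved 0.4)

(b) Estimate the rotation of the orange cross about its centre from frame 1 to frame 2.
15° counter-clockwise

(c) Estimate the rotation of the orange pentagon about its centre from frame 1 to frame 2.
23° counter-clockwise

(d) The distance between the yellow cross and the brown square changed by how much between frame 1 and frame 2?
+1.7

Distance in frame 1: 4.0. Distance in frame 2: 5.7.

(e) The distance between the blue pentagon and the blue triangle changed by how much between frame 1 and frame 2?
-0.4

Distance in frame 1: 2.1. Distance in frame 2: 1.7.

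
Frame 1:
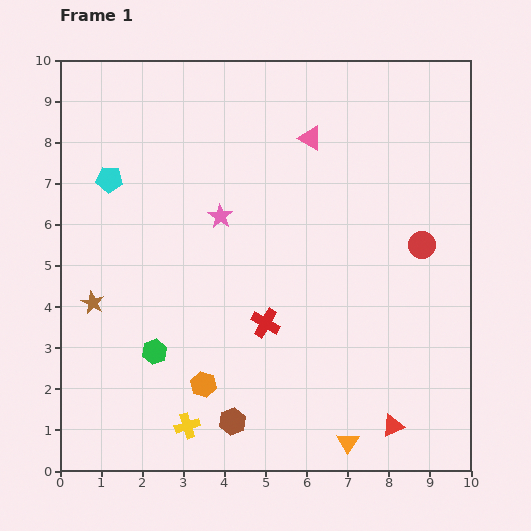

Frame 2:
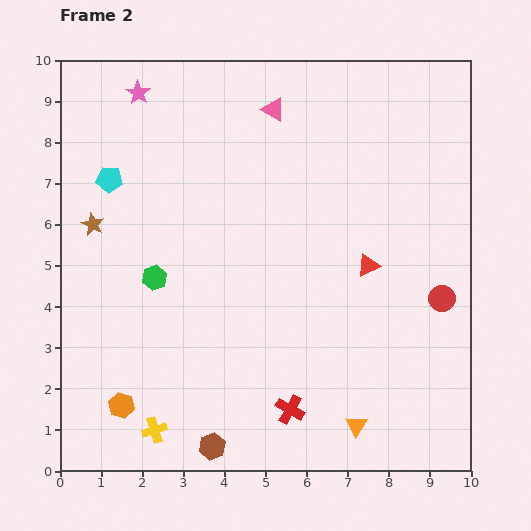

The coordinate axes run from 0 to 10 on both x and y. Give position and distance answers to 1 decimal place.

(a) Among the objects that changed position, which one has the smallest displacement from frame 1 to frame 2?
the orange triangle

(moved 0.4)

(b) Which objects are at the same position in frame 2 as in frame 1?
the cyan pentagon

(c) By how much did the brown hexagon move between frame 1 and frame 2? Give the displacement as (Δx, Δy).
(-0.5, -0.6)

The brown hexagon was at (4.2, 1.2) in frame 1 and (3.7, 0.6) in frame 2.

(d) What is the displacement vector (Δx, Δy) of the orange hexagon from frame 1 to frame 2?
(-2.0, -0.5)

The orange hexagon was at (3.5, 2.1) in frame 1 and (1.5, 1.6) in frame 2.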